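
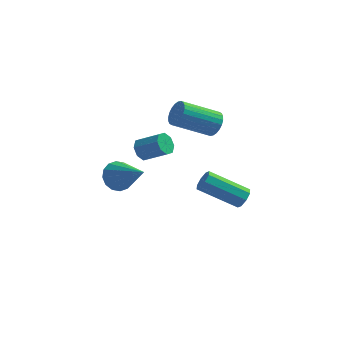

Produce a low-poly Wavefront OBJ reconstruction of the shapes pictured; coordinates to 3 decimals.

v 2.217 1.785 1.777
v 2.62 1.51 2.251
v 1.026 0.84 3.217
v 0.623 1.115 2.743
v 2.579 1.752 2.352
v 0.985 1.082 3.317
v 2.483 1.999 2.365
v 0.89 1.329 3.331
v 2.347 2.214 2.289
v 0.753 1.544 3.255
v 2.19 2.363 2.135
v 0.597 1.693 3.1
v 2.038 2.424 1.926
v 0.445 1.754 2.892
v 1.913 2.388 1.695
v 0.32 1.718 2.661
v 1.835 2.26 1.476
v 0.241 1.59 2.442
v 1.814 2.06 1.303
v 0.22 1.39 2.269
v 1.855 1.818 1.203
v 0.261 1.148 2.168
v 1.95 1.571 1.189
v 0.357 0.901 2.155
v 2.087 1.356 1.265
v 0.493 0.686 2.231
v 2.243 1.207 1.42
v 0.65 0.537 2.385
v 2.395 1.146 1.628
v 0.802 0.476 2.594
v 2.52 1.182 1.859
v 0.927 0.512 2.825
v 2.599 1.31 2.078
v 1.005 0.64 3.044
v -1.722 -0.241 -0.749
v -1.304 0.441 -0.62
v -0.358 -1.299 0.429
v -1.585 0.425 -0.309
v -1.902 0.231 -0.116
v -2.171 -0.089 -0.093
v -2.32 -0.451 -0.245
v -2.308 -0.755 -0.533
v -2.14 -0.923 -0.878
v -1.859 -0.907 -1.189
v -1.541 -0.713 -1.382
v -1.272 -0.392 -1.406
v -1.123 -0.031 -1.253
v -1.135 0.274 -0.966
v -0.427 -1.275 1.852
v -0.134 -0.902 1.5
v 0.92 -1.113 2.157
v 0.627 -1.485 2.508
v -0.316 -0.695 1.858
v 0.739 -0.906 2.515
v -0.563 -0.828 2.212
v 0.492 -1.038 2.869
v -0.73 -1.222 2.355
v 0.324 -1.433 3.012
v -0.72 -1.647 2.203
v 0.334 -1.858 2.86
v -0.539 -1.854 1.845
v 0.516 -2.065 2.502
v -0.292 -1.722 1.491
v 0.763 -1.932 2.148
v -0.124 -1.327 1.348
v 0.93 -1.538 2.005
v 3.482 2.463 -3.533
v 3.713 2.763 -3.108
v 1.849 2.658 -2.021
v 1.618 2.357 -2.447
v 3.524 3.017 -3.408
v 1.66 2.912 -2.321
v 3.31 2.946 -3.781
v 1.446 2.841 -2.695
v 3.197 2.592 -4.01
v 1.333 2.487 -2.923
v 3.251 2.162 -3.959
v 1.387 2.057 -2.872
v 3.44 1.908 -3.659
v 1.576 1.803 -2.572
v 3.654 1.979 -3.285
v 1.79 1.874 -2.199
v 3.767 2.333 -3.057
v 1.903 2.228 -1.97
f 2 1 5
f 2 5 3
f 3 5 6
f 3 6 4
f 5 1 7
f 5 7 6
f 6 7 8
f 6 8 4
f 7 1 9
f 7 9 8
f 8 9 10
f 8 10 4
f 9 1 11
f 9 11 10
f 10 11 12
f 10 12 4
f 11 1 13
f 11 13 12
f 12 13 14
f 12 14 4
f 13 1 15
f 13 15 14
f 14 15 16
f 14 16 4
f 15 1 17
f 15 17 16
f 16 17 18
f 16 18 4
f 17 1 19
f 17 19 18
f 18 19 20
f 18 20 4
f 19 1 21
f 19 21 20
f 20 21 22
f 20 22 4
f 21 1 23
f 21 23 22
f 22 23 24
f 22 24 4
f 23 1 25
f 23 25 24
f 24 25 26
f 24 26 4
f 25 1 27
f 25 27 26
f 26 27 28
f 26 28 4
f 27 1 29
f 27 29 28
f 28 29 30
f 28 30 4
f 29 1 31
f 29 31 30
f 30 31 32
f 30 32 4
f 31 1 33
f 31 33 32
f 32 33 34
f 32 34 4
f 33 1 2
f 33 2 34
f 34 2 3
f 34 3 4
f 36 35 38
f 36 38 37
f 38 35 39
f 38 39 37
f 39 35 40
f 39 40 37
f 40 35 41
f 40 41 37
f 41 35 42
f 41 42 37
f 42 35 43
f 42 43 37
f 43 35 44
f 43 44 37
f 44 35 45
f 44 45 37
f 45 35 46
f 45 46 37
f 46 35 47
f 46 47 37
f 47 35 48
f 47 48 37
f 48 35 36
f 48 36 37
f 50 49 53
f 50 53 51
f 51 53 54
f 51 54 52
f 53 49 55
f 53 55 54
f 54 55 56
f 54 56 52
f 55 49 57
f 55 57 56
f 56 57 58
f 56 58 52
f 57 49 59
f 57 59 58
f 58 59 60
f 58 60 52
f 59 49 61
f 59 61 60
f 60 61 62
f 60 62 52
f 61 49 63
f 61 63 62
f 62 63 64
f 62 64 52
f 63 49 65
f 63 65 64
f 64 65 66
f 64 66 52
f 65 49 50
f 65 50 66
f 66 50 51
f 66 51 52
f 68 67 71
f 68 71 69
f 69 71 72
f 69 72 70
f 71 67 73
f 71 73 72
f 72 73 74
f 72 74 70
f 73 67 75
f 73 75 74
f 74 75 76
f 74 76 70
f 75 67 77
f 75 77 76
f 76 77 78
f 76 78 70
f 77 67 79
f 77 79 78
f 78 79 80
f 78 80 70
f 79 67 81
f 79 81 80
f 80 81 82
f 80 82 70
f 81 67 83
f 81 83 82
f 82 83 84
f 82 84 70
f 83 67 68
f 83 68 84
f 84 68 69
f 84 69 70



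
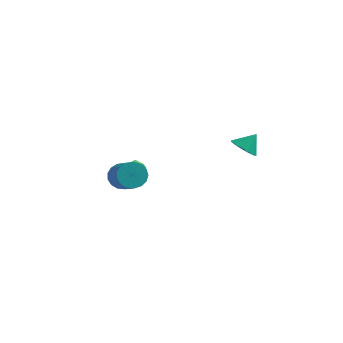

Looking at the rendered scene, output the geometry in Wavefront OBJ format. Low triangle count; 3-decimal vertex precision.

v -2.652 1.551 -1.994
v -2.164 1.201 -2.362
v -2.576 0.779 -1.158
v -2.088 0.429 -1.526
v -1.937 1.061 -1.254
v -1.984 1.538 -1.77
v -2.756 0.442 -1.75
v -2.803 0.919 -2.266
v -2.228 0.515 -2.211
v -1.722 0.898 -1.905
v -3.018 1.082 -1.615
v -2.512 1.465 -1.309
v 2.757 3.339 -0.507
v 3.361 3.557 -1.017
v 3.283 3.881 0.347
v 3.078 3.872 -1.042
v 2.708 4.044 -0.924
v 2.352 4.027 -0.694
v 2.104 3.826 -0.414
v 2.031 3.494 -0.159
v 2.153 3.121 0.003
v 2.437 2.807 0.028
v 2.806 2.635 -0.091
v 3.163 2.651 -0.32
v 3.41 2.852 -0.6
v 3.483 3.184 -0.855
v -1.705 -2.678 0.213
v -1.044 -2.505 -0.204
v -0.154 -3.61 0.75
v -0.815 -3.782 1.167
v -1.039 -2.253 0.084
v -0.149 -3.358 1.038
v -1.187 -2.098 0.401
v -0.297 -3.203 1.356
v -1.454 -2.075 0.675
v -0.563 -3.18 1.63
v -1.777 -2.191 0.844
v -0.887 -3.296 1.798
v -2.085 -2.418 0.867
v -1.195 -3.523 1.822
v -2.305 -2.705 0.741
v -1.415 -3.809 1.696
v -2.388 -2.985 0.494
v -1.498 -4.09 1.448
v -2.314 -3.195 0.182
v -1.424 -4.3 1.137
v -2.101 -3.286 -0.122
v -1.211 -4.391 0.832
v -1.797 -3.238 -0.35
v -0.907 -4.343 0.604
v -1.472 -3.062 -0.449
v -0.582 -4.167 0.505
v -1.2 -2.797 -0.396
v -0.31 -3.902 0.558
f 1 12 6
f 1 6 2
f 1 2 8
f 1 8 11
f 1 11 12
f 2 6 10
f 6 12 5
f 12 11 3
f 11 8 7
f 8 2 9
f 4 10 5
f 4 5 3
f 4 3 7
f 4 7 9
f 4 9 10
f 5 10 6
f 3 5 12
f 7 3 11
f 9 7 8
f 10 9 2
f 14 13 16
f 14 16 15
f 16 13 17
f 16 17 15
f 17 13 18
f 17 18 15
f 18 13 19
f 18 19 15
f 19 13 20
f 19 20 15
f 20 13 21
f 20 21 15
f 21 13 22
f 21 22 15
f 22 13 23
f 22 23 15
f 23 13 24
f 23 24 15
f 24 13 25
f 24 25 15
f 25 13 26
f 25 26 15
f 26 13 14
f 26 14 15
f 28 27 31
f 28 31 29
f 29 31 32
f 29 32 30
f 31 27 33
f 31 33 32
f 32 33 34
f 32 34 30
f 33 27 35
f 33 35 34
f 34 35 36
f 34 36 30
f 35 27 37
f 35 37 36
f 36 37 38
f 36 38 30
f 37 27 39
f 37 39 38
f 38 39 40
f 38 40 30
f 39 27 41
f 39 41 40
f 40 41 42
f 40 42 30
f 41 27 43
f 41 43 42
f 42 43 44
f 42 44 30
f 43 27 45
f 43 45 44
f 44 45 46
f 44 46 30
f 45 27 47
f 45 47 46
f 46 47 48
f 46 48 30
f 47 27 49
f 47 49 48
f 48 49 50
f 48 50 30
f 49 27 51
f 49 51 50
f 50 51 52
f 50 52 30
f 51 27 53
f 51 53 52
f 52 53 54
f 52 54 30
f 53 27 28
f 53 28 54
f 54 28 29
f 54 29 30



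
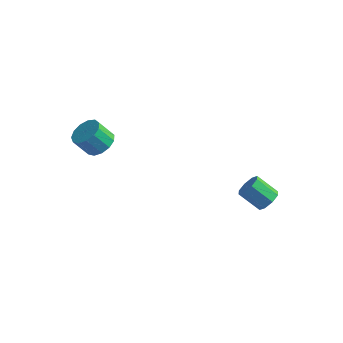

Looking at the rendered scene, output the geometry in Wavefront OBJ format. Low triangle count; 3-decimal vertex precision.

v 3.118 2.308 -2.729
v 3.518 1.906 -2.319
v 2.442 1.73 -1.441
v 2.042 2.132 -1.851
v 3.543 2.424 -2.185
v 2.467 2.248 -1.307
v 3.319 2.874 -2.37
v 2.243 2.698 -1.492
v 2.977 2.992 -2.765
v 1.901 2.817 -1.887
v 2.718 2.71 -3.139
v 1.642 2.534 -2.261
v 2.693 2.192 -3.273
v 1.617 2.016 -2.395
v 2.917 1.742 -3.088
v 1.841 1.566 -2.21
v 3.259 1.623 -2.693
v 2.183 1.448 -1.815
v -3.166 -2.908 2.908
v -2.481 -2.816 3.349
v -3.048 -3.22 4.314
v -3.734 -3.312 3.872
v -2.711 -2.417 3.381
v -3.278 -2.821 4.346
v -3.086 -2.173 3.263
v -3.653 -2.577 4.228
v -3.486 -2.163 3.032
v -4.053 -2.567 3.997
v -3.784 -2.389 2.762
v -4.352 -2.793 3.726
v -3.887 -2.78 2.538
v -4.454 -3.184 3.502
v -3.761 -3.212 2.431
v -4.328 -3.616 3.396
v -3.446 -3.547 2.476
v -4.013 -3.951 3.441
v -3.042 -3.679 2.658
v -3.609 -4.083 3.623
v -2.678 -3.566 2.919
v -3.245 -3.971 3.884
v -2.469 -3.245 3.176
v -3.036 -3.649 4.141
f 2 1 5
f 2 5 3
f 3 5 6
f 3 6 4
f 5 1 7
f 5 7 6
f 6 7 8
f 6 8 4
f 7 1 9
f 7 9 8
f 8 9 10
f 8 10 4
f 9 1 11
f 9 11 10
f 10 11 12
f 10 12 4
f 11 1 13
f 11 13 12
f 12 13 14
f 12 14 4
f 13 1 15
f 13 15 14
f 14 15 16
f 14 16 4
f 15 1 17
f 15 17 16
f 16 17 18
f 16 18 4
f 17 1 2
f 17 2 18
f 18 2 3
f 18 3 4
f 20 19 23
f 20 23 21
f 21 23 24
f 21 24 22
f 23 19 25
f 23 25 24
f 24 25 26
f 24 26 22
f 25 19 27
f 25 27 26
f 26 27 28
f 26 28 22
f 27 19 29
f 27 29 28
f 28 29 30
f 28 30 22
f 29 19 31
f 29 31 30
f 30 31 32
f 30 32 22
f 31 19 33
f 31 33 32
f 32 33 34
f 32 34 22
f 33 19 35
f 33 35 34
f 34 35 36
f 34 36 22
f 35 19 37
f 35 37 36
f 36 37 38
f 36 38 22
f 37 19 39
f 37 39 38
f 38 39 40
f 38 40 22
f 39 19 41
f 39 41 40
f 40 41 42
f 40 42 22
f 41 19 20
f 41 20 42
f 42 20 21
f 42 21 22



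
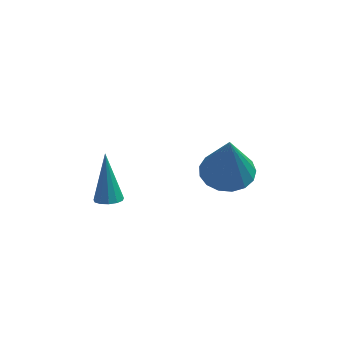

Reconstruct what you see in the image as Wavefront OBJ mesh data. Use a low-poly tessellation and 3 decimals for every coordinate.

v 2.128 0.265 1.474
v 3.026 -0.255 1.397
v 2.152 -0.005 3.566
v 3.167 0.218 1.456
v 3.07 0.702 1.519
v 2.758 1.086 1.572
v 2.301 1.282 1.603
v 1.805 1.244 1.603
v 1.383 0.983 1.574
v 1.131 0.556 1.522
v 1.108 0.063 1.459
v 1.319 -0.384 1.399
v 1.715 -0.683 1.357
v 2.206 -0.764 1.341
v 2.679 -0.61 1.355
v -2.233 -2.054 2.688
v -1.707 -1.992 2.67
v -2.287 -1.086 4.392
v -1.825 -1.755 2.531
v -2.072 -1.613 2.443
v -2.37 -1.61 2.432
v -2.625 -1.749 2.503
v -2.756 -1.984 2.632
v -2.72 -2.242 2.78
v -2.53 -2.439 2.898
v -2.246 -2.515 2.949
v -1.957 -2.444 2.918
v -1.757 -2.249 2.814
f 2 1 4
f 2 4 3
f 4 1 5
f 4 5 3
f 5 1 6
f 5 6 3
f 6 1 7
f 6 7 3
f 7 1 8
f 7 8 3
f 8 1 9
f 8 9 3
f 9 1 10
f 9 10 3
f 10 1 11
f 10 11 3
f 11 1 12
f 11 12 3
f 12 1 13
f 12 13 3
f 13 1 14
f 13 14 3
f 14 1 15
f 14 15 3
f 15 1 2
f 15 2 3
f 17 16 19
f 17 19 18
f 19 16 20
f 19 20 18
f 20 16 21
f 20 21 18
f 21 16 22
f 21 22 18
f 22 16 23
f 22 23 18
f 23 16 24
f 23 24 18
f 24 16 25
f 24 25 18
f 25 16 26
f 25 26 18
f 26 16 27
f 26 27 18
f 27 16 28
f 27 28 18
f 28 16 17
f 28 17 18



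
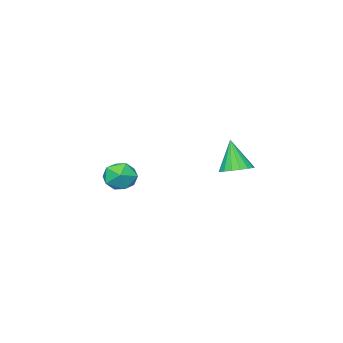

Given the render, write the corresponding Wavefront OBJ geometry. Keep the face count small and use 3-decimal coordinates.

v 1.355 -1.397 1.401
v 1.838 -0.641 1.288
v 2.522 -2.199 1.032
v 3.005 -1.443 0.919
v 2.745 -1.693 1.748
v 2.023 -1.198 1.976
v 2.337 -1.642 0.344
v 1.615 -1.147 0.572
v 2.445 -0.792 0.635
v 2.697 -0.824 1.503
v 1.663 -2.016 0.817
v 1.915 -2.048 1.685
v 0.666 4.285 2.685
v 1.366 3.966 2.646
v 0.494 3.715 4.235
v 1.43 4.304 2.777
v 1.319 4.638 2.888
v 1.059 4.891 2.951
v 0.708 5.005 2.954
v 0.348 4.954 2.896
v 0.061 4.749 2.789
v -0.088 4.438 2.658
v -0.064 4.092 2.533
v 0.127 3.79 2.444
v 0.442 3.602 2.409
v 0.808 3.569 2.438
v 1.141 3.701 2.523
f 1 12 6
f 1 6 2
f 1 2 8
f 1 8 11
f 1 11 12
f 2 6 10
f 6 12 5
f 12 11 3
f 11 8 7
f 8 2 9
f 4 10 5
f 4 5 3
f 4 3 7
f 4 7 9
f 4 9 10
f 5 10 6
f 3 5 12
f 7 3 11
f 9 7 8
f 10 9 2
f 14 13 16
f 14 16 15
f 16 13 17
f 16 17 15
f 17 13 18
f 17 18 15
f 18 13 19
f 18 19 15
f 19 13 20
f 19 20 15
f 20 13 21
f 20 21 15
f 21 13 22
f 21 22 15
f 22 13 23
f 22 23 15
f 23 13 24
f 23 24 15
f 24 13 25
f 24 25 15
f 25 13 26
f 25 26 15
f 26 13 27
f 26 27 15
f 27 13 14
f 27 14 15



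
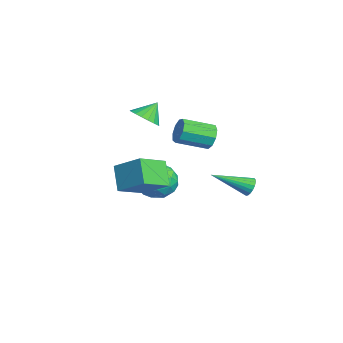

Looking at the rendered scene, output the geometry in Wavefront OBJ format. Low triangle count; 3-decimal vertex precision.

v -2.158 -1.941 3.424
v -1.742 -2.481 4.012
v -2.482 -1.199 4.336
v -1.453 -2.225 3.907
v -1.303 -1.913 3.705
v -1.323 -1.606 3.449
v -1.508 -1.366 3.187
v -1.821 -1.24 2.972
v -2.202 -1.252 2.847
v -2.573 -1.401 2.836
v -2.862 -1.658 2.942
v -3.012 -1.97 3.143
v -2.993 -2.277 3.4
v -2.808 -2.517 3.661
v -2.494 -2.643 3.876
v -2.114 -2.631 4.001
v -0.481 -3.817 1.014
v 0.569 -2.66 2.023
v -1.317 -2.361 0.213
v -0.267 -1.204 1.222
v 0.647 -3.816 -0.162
v 1.697 -2.659 0.847
v -0.189 -2.36 -0.963
v 0.861 -1.203 0.046
v -3.789 0.136 -2.713
v -2.93 -0.73 -2.87
v -4.99 -1.21 -1.87
v -4.131 -2.076 -2.027
v -3.949 -1.168 -1.217
v -3.206 -0.337 -1.738
v -4.714 -1.603 -3.002
v -3.971 -0.772 -3.523
v -3.501 -1.805 -3.049
v -3.028 -1.536 -1.945
v -4.892 -0.404 -2.795
v -4.419 -0.135 -1.691
v -3.254 -0.179 -2.865
v -4.666 -1.761 -1.875
v -4.559 -1.227 -1.398
v -4.054 -1.736 -1.491
v -3.417 0.052 -2.2
v -2.911 -0.457 -2.292
v -3.51 -0.714 -1.321
v -5.009 -1.483 -2.448
v -4.503 -1.992 -2.54
v -3.866 -0.204 -3.249
v -3.361 -0.713 -3.342
v -4.41 -1.226 -3.419
v -3.085 -1.32 -3.063
v -3.79 -2.111 -2.567
v -4.133 -1.833 -3.141
v -3.697 -1.345 -3.447
v -2.807 -1.162 -2.414
v -3.513 -1.952 -1.919
v -3.406 -1.419 -1.443
v -2.969 -0.93 -1.749
v -3.142 -1.793 -2.519
v -4.407 0.012 -2.821
v -5.113 -0.778 -2.326
v -4.951 -1.01 -2.991
v -4.514 -0.521 -3.297
v -4.13 0.171 -2.173
v -4.835 -0.62 -1.677
v -4.223 -0.595 -1.293
v -3.787 -0.107 -1.599
v -4.778 -0.147 -2.221
v -3.377 1.813 1.019
v -2.932 1.569 0.375
v -2.958 -0.176 1.017
v -3.403 0.067 1.661
v -2.593 1.719 0.796
v -2.62 -0.027 1.438
v -2.621 1.913 1.322
v -2.648 0.167 1.963
v -3.003 2.06 1.706
v -3.029 0.314 2.348
v -3.559 2.091 1.769
v -3.586 0.345 2.41
v -4.03 1.992 1.481
v -4.057 0.247 2.122
v -4.196 1.81 0.977
v -4.222 0.064 1.619
v -3.978 1.628 0.493
v -4.004 -0.117 1.134
v -3.479 1.533 0.255
v -3.505 -0.212 0.897
v 2.888 2.456 0.714
v 3.123 2.201 0.249
v 2.692 0.504 1.686
v 3.329 2.253 0.396
v 3.448 2.346 0.606
v 3.455 2.46 0.837
v 3.351 2.574 1.044
v 3.155 2.664 1.185
v 2.906 2.713 1.234
v 2.654 2.711 1.179
v 2.448 2.659 1.032
v 2.329 2.567 0.822
v 2.322 2.452 0.591
v 2.426 2.339 0.384
v 2.622 2.248 0.242
v 2.871 2.199 0.194
f 2 1 4
f 2 4 3
f 4 1 5
f 4 5 3
f 5 1 6
f 5 6 3
f 6 1 7
f 6 7 3
f 7 1 8
f 7 8 3
f 8 1 9
f 8 9 3
f 9 1 10
f 9 10 3
f 10 1 11
f 10 11 3
f 11 1 12
f 11 12 3
f 12 1 13
f 12 13 3
f 13 1 14
f 13 14 3
f 14 1 15
f 14 15 3
f 15 1 16
f 15 16 3
f 16 1 2
f 16 2 3
f 18 20 17
f 21 18 17
f 17 20 19
f 19 21 17
f 18 24 20
f 22 18 21
f 22 24 18
f 20 24 19
f 23 21 19
f 19 24 23
f 23 22 21
f 24 22 23
f 25 62 41
f 62 36 65
f 41 65 30
f 62 65 41
f 25 41 37
f 41 30 42
f 37 42 26
f 41 42 37
f 25 37 46
f 37 26 47
f 46 47 32
f 37 47 46
f 25 46 58
f 46 32 61
f 58 61 35
f 46 61 58
f 25 58 62
f 58 35 66
f 62 66 36
f 58 66 62
f 26 42 53
f 42 30 56
f 53 56 34
f 42 56 53
f 30 65 43
f 65 36 64
f 43 64 29
f 65 64 43
f 36 66 63
f 66 35 59
f 63 59 27
f 66 59 63
f 35 61 60
f 61 32 48
f 60 48 31
f 61 48 60
f 32 47 52
f 47 26 49
f 52 49 33
f 47 49 52
f 28 54 40
f 54 34 55
f 40 55 29
f 54 55 40
f 28 40 38
f 40 29 39
f 38 39 27
f 40 39 38
f 28 38 45
f 38 27 44
f 45 44 31
f 38 44 45
f 28 45 50
f 45 31 51
f 50 51 33
f 45 51 50
f 28 50 54
f 50 33 57
f 54 57 34
f 50 57 54
f 29 55 43
f 55 34 56
f 43 56 30
f 55 56 43
f 27 39 63
f 39 29 64
f 63 64 36
f 39 64 63
f 31 44 60
f 44 27 59
f 60 59 35
f 44 59 60
f 33 51 52
f 51 31 48
f 52 48 32
f 51 48 52
f 34 57 53
f 57 33 49
f 53 49 26
f 57 49 53
f 68 67 71
f 68 71 69
f 69 71 72
f 69 72 70
f 71 67 73
f 71 73 72
f 72 73 74
f 72 74 70
f 73 67 75
f 73 75 74
f 74 75 76
f 74 76 70
f 75 67 77
f 75 77 76
f 76 77 78
f 76 78 70
f 77 67 79
f 77 79 78
f 78 79 80
f 78 80 70
f 79 67 81
f 79 81 80
f 80 81 82
f 80 82 70
f 81 67 83
f 81 83 82
f 82 83 84
f 82 84 70
f 83 67 85
f 83 85 84
f 84 85 86
f 84 86 70
f 85 67 68
f 85 68 86
f 86 68 69
f 86 69 70
f 88 87 90
f 88 90 89
f 90 87 91
f 90 91 89
f 91 87 92
f 91 92 89
f 92 87 93
f 92 93 89
f 93 87 94
f 93 94 89
f 94 87 95
f 94 95 89
f 95 87 96
f 95 96 89
f 96 87 97
f 96 97 89
f 97 87 98
f 97 98 89
f 98 87 99
f 98 99 89
f 99 87 100
f 99 100 89
f 100 87 101
f 100 101 89
f 101 87 102
f 101 102 89
f 102 87 88
f 102 88 89



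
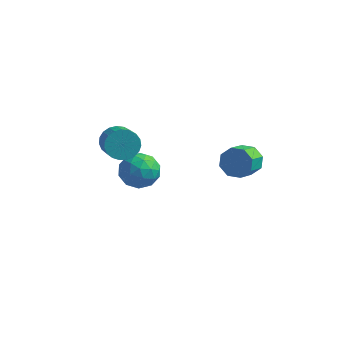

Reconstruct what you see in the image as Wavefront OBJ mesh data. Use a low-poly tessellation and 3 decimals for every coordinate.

v -2.718 2.581 1.606
v -2.125 1.787 1.847
v -3.975 1.553 1.313
v -3.382 0.759 1.554
v -3.674 1.415 2.278
v -2.897 2.051 2.459
v -3.203 1.289 0.701
v -2.426 1.925 0.882
v -2.424 0.989 1.287
v -2.715 1.067 2.262
v -3.385 2.273 0.898
v -3.676 2.351 1.873
v -2.311 2.274 1.752
v -3.789 1.066 1.408
v -3.96 1.451 1.833
v -3.612 0.985 1.975
v -2.765 2.429 2.112
v -2.416 1.963 2.254
v -3.327 1.744 2.507
v -3.684 1.377 0.906
v -3.335 0.911 1.048
v -2.488 2.355 1.185
v -2.14 1.889 1.327
v -2.773 1.596 0.653
v -2.139 1.338 1.565
v -2.877 0.734 1.392
v -2.772 1.046 0.891
v -2.316 1.419 0.998
v -2.31 1.384 2.138
v -3.048 0.78 1.965
v -3.22 1.165 2.391
v -2.763 1.539 2.497
v -2.486 0.915 1.809
v -3.052 2.56 1.195
v -3.79 1.956 1.022
v -3.337 1.801 0.663
v -2.88 2.175 0.769
v -3.223 2.606 1.768
v -3.961 2.002 1.595
v -3.784 1.921 2.162
v -3.328 2.294 2.269
v -3.614 2.425 1.351
v 1.805 2.5 3.423
v 2.195 2.161 2.799
v 2.144 1.121 3.332
v 1.755 1.46 3.957
v 2.582 2.367 3.237
v 2.532 1.327 3.77
v 2.515 2.651 3.784
v 2.464 1.61 4.317
v 2.031 2.846 4.12
v 1.981 1.806 4.653
v 1.416 2.839 4.048
v 1.365 1.799 4.581
v 1.028 2.633 3.61
v 0.978 1.593 4.143
v 1.096 2.35 3.063
v 1.045 1.309 3.596
v 1.579 2.154 2.727
v 1.529 1.114 3.26
v -4.139 1.65 3.268
v -3.469 1.912 2.853
v -2.691 0.971 3.518
v -3.361 0.71 3.932
v -3.464 2.114 3.133
v -2.686 1.173 3.798
v -3.575 2.236 3.436
v -2.797 1.295 4.101
v -3.784 2.256 3.71
v -3.006 1.316 4.374
v -4.055 2.172 3.907
v -3.276 1.232 4.572
v -4.339 1.998 3.994
v -3.561 1.058 4.659
v -4.59 1.764 3.955
v -3.811 0.823 4.62
v -4.762 1.509 3.798
v -3.984 0.569 4.463
v -4.827 1.28 3.548
v -4.048 0.339 4.213
v -4.772 1.114 3.251
v -3.994 0.174 3.915
v -4.609 1.041 2.956
v -3.83 0.101 3.62
v -4.364 1.073 2.715
v -3.585 0.133 3.379
v -4.08 1.206 2.569
v -3.302 0.265 3.234
v -3.806 1.415 2.545
v -3.028 0.474 3.209
v -3.59 1.664 2.645
v -2.812 0.724 3.31
f 1 38 17
f 38 12 41
f 17 41 6
f 38 41 17
f 1 17 13
f 17 6 18
f 13 18 2
f 17 18 13
f 1 13 22
f 13 2 23
f 22 23 8
f 13 23 22
f 1 22 34
f 22 8 37
f 34 37 11
f 22 37 34
f 1 34 38
f 34 11 42
f 38 42 12
f 34 42 38
f 2 18 29
f 18 6 32
f 29 32 10
f 18 32 29
f 6 41 19
f 41 12 40
f 19 40 5
f 41 40 19
f 12 42 39
f 42 11 35
f 39 35 3
f 42 35 39
f 11 37 36
f 37 8 24
f 36 24 7
f 37 24 36
f 8 23 28
f 23 2 25
f 28 25 9
f 23 25 28
f 4 30 16
f 30 10 31
f 16 31 5
f 30 31 16
f 4 16 14
f 16 5 15
f 14 15 3
f 16 15 14
f 4 14 21
f 14 3 20
f 21 20 7
f 14 20 21
f 4 21 26
f 21 7 27
f 26 27 9
f 21 27 26
f 4 26 30
f 26 9 33
f 30 33 10
f 26 33 30
f 5 31 19
f 31 10 32
f 19 32 6
f 31 32 19
f 3 15 39
f 15 5 40
f 39 40 12
f 15 40 39
f 7 20 36
f 20 3 35
f 36 35 11
f 20 35 36
f 9 27 28
f 27 7 24
f 28 24 8
f 27 24 28
f 10 33 29
f 33 9 25
f 29 25 2
f 33 25 29
f 44 43 47
f 44 47 45
f 45 47 48
f 45 48 46
f 47 43 49
f 47 49 48
f 48 49 50
f 48 50 46
f 49 43 51
f 49 51 50
f 50 51 52
f 50 52 46
f 51 43 53
f 51 53 52
f 52 53 54
f 52 54 46
f 53 43 55
f 53 55 54
f 54 55 56
f 54 56 46
f 55 43 57
f 55 57 56
f 56 57 58
f 56 58 46
f 57 43 59
f 57 59 58
f 58 59 60
f 58 60 46
f 59 43 44
f 59 44 60
f 60 44 45
f 60 45 46
f 62 61 65
f 62 65 63
f 63 65 66
f 63 66 64
f 65 61 67
f 65 67 66
f 66 67 68
f 66 68 64
f 67 61 69
f 67 69 68
f 68 69 70
f 68 70 64
f 69 61 71
f 69 71 70
f 70 71 72
f 70 72 64
f 71 61 73
f 71 73 72
f 72 73 74
f 72 74 64
f 73 61 75
f 73 75 74
f 74 75 76
f 74 76 64
f 75 61 77
f 75 77 76
f 76 77 78
f 76 78 64
f 77 61 79
f 77 79 78
f 78 79 80
f 78 80 64
f 79 61 81
f 79 81 80
f 80 81 82
f 80 82 64
f 81 61 83
f 81 83 82
f 82 83 84
f 82 84 64
f 83 61 85
f 83 85 84
f 84 85 86
f 84 86 64
f 85 61 87
f 85 87 86
f 86 87 88
f 86 88 64
f 87 61 89
f 87 89 88
f 88 89 90
f 88 90 64
f 89 61 91
f 89 91 90
f 90 91 92
f 90 92 64
f 91 61 62
f 91 62 92
f 92 62 63
f 92 63 64



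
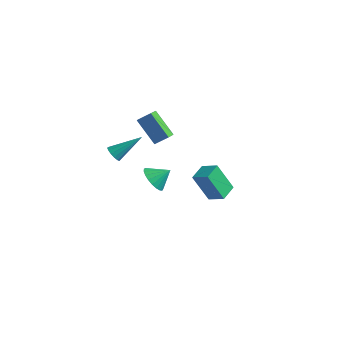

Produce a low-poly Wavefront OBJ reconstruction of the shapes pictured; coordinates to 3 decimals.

v -0.878 2.667 -5.059
v -1.787 2.197 -3.134
v -1.05 3.906 -4.838
v -1.959 3.436 -2.913
v 0.219 2.724 -4.527
v -0.69 2.254 -2.602
v 0.047 3.963 -4.306
v -0.862 3.493 -2.381
v -2.438 -4.507 2.807
v -2.061 -4.936 2.954
v -1.402 -3.193 3.973
v -1.941 -4.808 2.704
v -1.955 -4.6 2.481
v -2.098 -4.366 2.346
v -2.332 -4.171 2.334
v -2.595 -4.065 2.448
v -2.816 -4.078 2.659
v -2.935 -4.206 2.909
v -2.922 -4.415 3.132
v -2.779 -4.648 3.268
v -2.544 -4.843 3.28
v -2.282 -4.949 3.165
v 0.205 -4.219 1.635
v 0.739 -4.008 0.916
v 0.895 -3.541 2.345
v 0.477 -3.73 0.904
v 0.168 -3.536 1.019
v -0.134 -3.46 1.241
v -0.378 -3.515 1.53
v -0.521 -3.692 1.838
v -0.539 -3.96 2.11
v -0.428 -4.273 2.3
v -0.207 -4.576 2.375
v 0.085 -4.818 2.322
v 0.397 -4.956 2.15
v 0.677 -4.966 1.889
v 0.874 -4.848 1.584
v 0.956 -4.62 1.288
v 0.909 -4.323 1.051
v -2.664 -2.054 4.222
v -2.011 -1.579 4.828
v -2.931 -1.228 3.862
v -2.278 -0.753 4.468
v -1.262 -2.207 2.832
v -0.609 -1.732 3.438
v -1.529 -1.381 2.472
v -0.876 -0.906 3.078
f 2 4 1
f 5 2 1
f 1 4 3
f 3 5 1
f 2 8 4
f 6 2 5
f 6 8 2
f 4 8 3
f 7 5 3
f 3 8 7
f 7 6 5
f 8 6 7
f 10 9 12
f 10 12 11
f 12 9 13
f 12 13 11
f 13 9 14
f 13 14 11
f 14 9 15
f 14 15 11
f 15 9 16
f 15 16 11
f 16 9 17
f 16 17 11
f 17 9 18
f 17 18 11
f 18 9 19
f 18 19 11
f 19 9 20
f 19 20 11
f 20 9 21
f 20 21 11
f 21 9 22
f 21 22 11
f 22 9 10
f 22 10 11
f 24 23 26
f 24 26 25
f 26 23 27
f 26 27 25
f 27 23 28
f 27 28 25
f 28 23 29
f 28 29 25
f 29 23 30
f 29 30 25
f 30 23 31
f 30 31 25
f 31 23 32
f 31 32 25
f 32 23 33
f 32 33 25
f 33 23 34
f 33 34 25
f 34 23 35
f 34 35 25
f 35 23 36
f 35 36 25
f 36 23 37
f 36 37 25
f 37 23 38
f 37 38 25
f 38 23 39
f 38 39 25
f 39 23 24
f 39 24 25
f 41 43 40
f 44 41 40
f 40 43 42
f 42 44 40
f 41 47 43
f 45 41 44
f 45 47 41
f 43 47 42
f 46 44 42
f 42 47 46
f 46 45 44
f 47 45 46



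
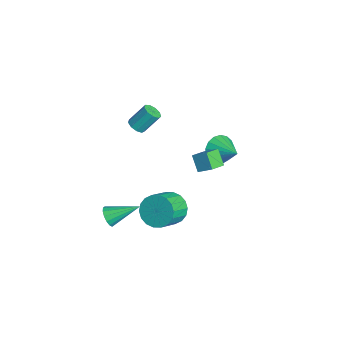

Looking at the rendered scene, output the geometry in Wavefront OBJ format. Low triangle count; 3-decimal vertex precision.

v -1.738 2.9 -1.701
v -1.167 2.495 -2.429
v -0.362 3.54 -0.979
v -1.28 2.932 -2.601
v -1.498 3.362 -2.567
v -1.771 3.687 -2.334
v -2.036 3.831 -1.956
v -2.233 3.762 -1.52
v -2.316 3.496 -1.126
v -2.267 3.093 -0.863
v -2.097 2.646 -0.792
v -1.844 2.258 -0.929
v -1.567 2.016 -1.244
v -1.329 1.978 -1.663
v -1.185 2.15 -2.09
v 3.101 0.254 1.424
v 2.374 0.13 2.239
v 2.506 1.086 1.019
v 1.779 0.962 1.835
v 3.621 0.898 1.985
v 2.894 0.774 2.801
v 3.026 1.73 1.581
v 2.299 1.606 2.396
v 1.48 -0.848 -3.121
v 2.254 -0.786 -3.857
v 3.195 -1.83 -2.955
v 2.42 -1.892 -2.219
v 2.363 -0.431 -3.558
v 3.303 -1.475 -2.656
v 2.296 -0.158 -3.174
v 3.237 -1.202 -2.272
v 2.068 -0.022 -2.778
v 3.008 -1.067 -1.876
v 1.723 -0.05 -2.451
v 2.664 -1.094 -1.549
v 1.33 -0.236 -2.256
v 2.271 -1.28 -1.354
v 0.967 -0.543 -2.233
v 1.907 -1.587 -1.331
v 0.705 -0.91 -2.385
v 1.646 -1.954 -1.483
v 0.597 -1.265 -2.684
v 1.537 -2.309 -1.782
v 0.663 -1.538 -3.068
v 1.604 -2.582 -2.166
v 0.892 -1.673 -3.464
v 1.832 -2.718 -2.562
v 1.236 -1.646 -3.791
v 2.177 -2.69 -2.889
v 1.629 -1.46 -3.986
v 2.57 -2.504 -3.084
v 1.993 -1.153 -4.009
v 2.933 -2.197 -3.107
v -0.452 -2.247 2.858
v -0.2 -1.847 2.522
v -0.156 -0.932 3.647
v -0.408 -1.333 3.982
v -0.595 -1.808 2.506
v -0.55 -0.894 3.631
v -0.923 -1.975 2.655
v -0.878 -1.061 3.78
v -1.031 -2.269 2.899
v -0.986 -1.355 4.023
v -0.868 -2.553 3.123
v -0.823 -1.639 4.247
v -0.511 -2.694 3.223
v -0.466 -1.779 4.348
v -0.126 -2.626 3.152
v -0.081 -1.711 4.277
v 0.106 -2.38 2.944
v 0.15 -1.466 4.068
v 0.076 -2.073 2.695
v 0.121 -1.158 3.819
v 0.238 -4.103 -4.285
v 0.543 -3.875 -4.872
v 0.622 -2.377 -3.415
v 0.194 -3.781 -4.905
v -0.142 -3.773 -4.771
v -0.377 -3.854 -4.507
v -0.447 -4.001 -4.183
v -0.333 -4.176 -3.887
v -0.066 -4.331 -3.697
v 0.282 -4.425 -3.665
v 0.619 -4.432 -3.798
v 0.853 -4.352 -4.062
v 0.923 -4.204 -4.386
v 0.81 -4.03 -4.682
f 2 1 4
f 2 4 3
f 4 1 5
f 4 5 3
f 5 1 6
f 5 6 3
f 6 1 7
f 6 7 3
f 7 1 8
f 7 8 3
f 8 1 9
f 8 9 3
f 9 1 10
f 9 10 3
f 10 1 11
f 10 11 3
f 11 1 12
f 11 12 3
f 12 1 13
f 12 13 3
f 13 1 14
f 13 14 3
f 14 1 15
f 14 15 3
f 15 1 2
f 15 2 3
f 17 19 16
f 20 17 16
f 16 19 18
f 18 20 16
f 17 23 19
f 21 17 20
f 21 23 17
f 19 23 18
f 22 20 18
f 18 23 22
f 22 21 20
f 23 21 22
f 25 24 28
f 25 28 26
f 26 28 29
f 26 29 27
f 28 24 30
f 28 30 29
f 29 30 31
f 29 31 27
f 30 24 32
f 30 32 31
f 31 32 33
f 31 33 27
f 32 24 34
f 32 34 33
f 33 34 35
f 33 35 27
f 34 24 36
f 34 36 35
f 35 36 37
f 35 37 27
f 36 24 38
f 36 38 37
f 37 38 39
f 37 39 27
f 38 24 40
f 38 40 39
f 39 40 41
f 39 41 27
f 40 24 42
f 40 42 41
f 41 42 43
f 41 43 27
f 42 24 44
f 42 44 43
f 43 44 45
f 43 45 27
f 44 24 46
f 44 46 45
f 45 46 47
f 45 47 27
f 46 24 48
f 46 48 47
f 47 48 49
f 47 49 27
f 48 24 50
f 48 50 49
f 49 50 51
f 49 51 27
f 50 24 52
f 50 52 51
f 51 52 53
f 51 53 27
f 52 24 25
f 52 25 53
f 53 25 26
f 53 26 27
f 55 54 58
f 55 58 56
f 56 58 59
f 56 59 57
f 58 54 60
f 58 60 59
f 59 60 61
f 59 61 57
f 60 54 62
f 60 62 61
f 61 62 63
f 61 63 57
f 62 54 64
f 62 64 63
f 63 64 65
f 63 65 57
f 64 54 66
f 64 66 65
f 65 66 67
f 65 67 57
f 66 54 68
f 66 68 67
f 67 68 69
f 67 69 57
f 68 54 70
f 68 70 69
f 69 70 71
f 69 71 57
f 70 54 72
f 70 72 71
f 71 72 73
f 71 73 57
f 72 54 55
f 72 55 73
f 73 55 56
f 73 56 57
f 75 74 77
f 75 77 76
f 77 74 78
f 77 78 76
f 78 74 79
f 78 79 76
f 79 74 80
f 79 80 76
f 80 74 81
f 80 81 76
f 81 74 82
f 81 82 76
f 82 74 83
f 82 83 76
f 83 74 84
f 83 84 76
f 84 74 85
f 84 85 76
f 85 74 86
f 85 86 76
f 86 74 87
f 86 87 76
f 87 74 75
f 87 75 76



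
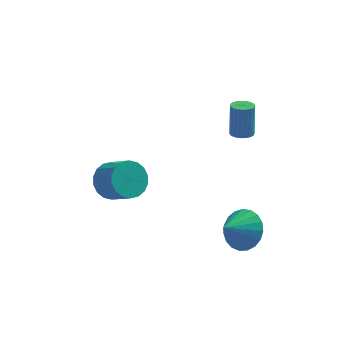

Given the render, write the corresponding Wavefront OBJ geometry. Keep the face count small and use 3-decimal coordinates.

v 1.737 -0.445 1.139
v 2.224 -0.673 1.187
v 2.251 -0.282 2.769
v 1.763 -0.055 2.721
v 2.276 -0.475 1.137
v 2.303 -0.084 2.719
v 2.246 -0.272 1.088
v 2.272 0.118 2.67
v 2.138 -0.096 1.046
v 2.165 0.295 2.628
v 1.969 0.027 1.018
v 1.996 0.418 2.601
v 1.765 0.078 1.009
v 1.792 0.469 2.591
v 1.556 0.05 1.02
v 1.583 0.44 2.602
v 1.375 -0.054 1.048
v 1.402 0.336 2.631
v 1.249 -0.218 1.091
v 1.276 0.173 2.673
v 1.197 -0.416 1.141
v 1.224 -0.025 2.723
v 1.228 -0.618 1.19
v 1.254 -0.228 2.772
v 1.335 -0.795 1.232
v 1.362 -0.404 2.814
v 1.504 -0.918 1.259
v 1.531 -0.527 2.842
v 1.708 -0.969 1.269
v 1.735 -0.578 2.851
v 1.917 -0.94 1.258
v 1.944 -0.55 2.84
v 2.098 -0.836 1.229
v 2.125 -0.446 2.812
v -3.988 1.297 -3.591
v -3.183 1.539 -4.15
v -2.347 0.706 -3.308
v -3.152 0.463 -2.749
v -3.185 1.858 -3.834
v -2.348 1.025 -2.992
v -3.345 2.066 -3.469
v -2.509 1.233 -2.627
v -3.633 2.121 -3.128
v -2.797 1.288 -2.286
v -3.991 2.013 -2.879
v -3.155 1.18 -2.037
v -4.349 1.763 -2.771
v -3.513 0.93 -1.929
v -4.635 1.421 -2.826
v -3.799 0.587 -1.984
v -4.793 1.054 -3.032
v -3.957 0.221 -2.19
v -4.792 0.735 -3.348
v -3.955 -0.098 -2.506
v -4.631 0.527 -3.713
v -3.795 -0.306 -2.871
v -4.343 0.472 -4.054
v -3.507 -0.361 -3.212
v -3.985 0.58 -4.303
v -3.149 -0.253 -3.461
v -3.627 0.83 -4.411
v -2.791 -0.003 -3.569
v -3.341 1.173 -4.356
v -2.505 0.339 -3.514
v 1.707 -2.798 -3.473
v 2.345 -2.601 -2.624
v 0.793 -3.482 -2.627
v 2.076 -2.242 -2.624
v 1.743 -1.978 -2.771
v 1.404 -1.857 -3.039
v 1.117 -1.898 -3.382
v 0.932 -2.095 -3.741
v 0.881 -2.413 -4.053
v 0.973 -2.798 -4.265
v 1.192 -3.183 -4.34
v 1.499 -3.502 -4.266
v 1.843 -3.698 -4.054
v 2.163 -3.74 -3.741
v 2.404 -3.618 -3.382
v 2.524 -3.355 -3.039
v 2.504 -2.995 -2.771
f 2 1 5
f 2 5 3
f 3 5 6
f 3 6 4
f 5 1 7
f 5 7 6
f 6 7 8
f 6 8 4
f 7 1 9
f 7 9 8
f 8 9 10
f 8 10 4
f 9 1 11
f 9 11 10
f 10 11 12
f 10 12 4
f 11 1 13
f 11 13 12
f 12 13 14
f 12 14 4
f 13 1 15
f 13 15 14
f 14 15 16
f 14 16 4
f 15 1 17
f 15 17 16
f 16 17 18
f 16 18 4
f 17 1 19
f 17 19 18
f 18 19 20
f 18 20 4
f 19 1 21
f 19 21 20
f 20 21 22
f 20 22 4
f 21 1 23
f 21 23 22
f 22 23 24
f 22 24 4
f 23 1 25
f 23 25 24
f 24 25 26
f 24 26 4
f 25 1 27
f 25 27 26
f 26 27 28
f 26 28 4
f 27 1 29
f 27 29 28
f 28 29 30
f 28 30 4
f 29 1 31
f 29 31 30
f 30 31 32
f 30 32 4
f 31 1 33
f 31 33 32
f 32 33 34
f 32 34 4
f 33 1 2
f 33 2 34
f 34 2 3
f 34 3 4
f 36 35 39
f 36 39 37
f 37 39 40
f 37 40 38
f 39 35 41
f 39 41 40
f 40 41 42
f 40 42 38
f 41 35 43
f 41 43 42
f 42 43 44
f 42 44 38
f 43 35 45
f 43 45 44
f 44 45 46
f 44 46 38
f 45 35 47
f 45 47 46
f 46 47 48
f 46 48 38
f 47 35 49
f 47 49 48
f 48 49 50
f 48 50 38
f 49 35 51
f 49 51 50
f 50 51 52
f 50 52 38
f 51 35 53
f 51 53 52
f 52 53 54
f 52 54 38
f 53 35 55
f 53 55 54
f 54 55 56
f 54 56 38
f 55 35 57
f 55 57 56
f 56 57 58
f 56 58 38
f 57 35 59
f 57 59 58
f 58 59 60
f 58 60 38
f 59 35 61
f 59 61 60
f 60 61 62
f 60 62 38
f 61 35 63
f 61 63 62
f 62 63 64
f 62 64 38
f 63 35 36
f 63 36 64
f 64 36 37
f 64 37 38
f 66 65 68
f 66 68 67
f 68 65 69
f 68 69 67
f 69 65 70
f 69 70 67
f 70 65 71
f 70 71 67
f 71 65 72
f 71 72 67
f 72 65 73
f 72 73 67
f 73 65 74
f 73 74 67
f 74 65 75
f 74 75 67
f 75 65 76
f 75 76 67
f 76 65 77
f 76 77 67
f 77 65 78
f 77 78 67
f 78 65 79
f 78 79 67
f 79 65 80
f 79 80 67
f 80 65 81
f 80 81 67
f 81 65 66
f 81 66 67



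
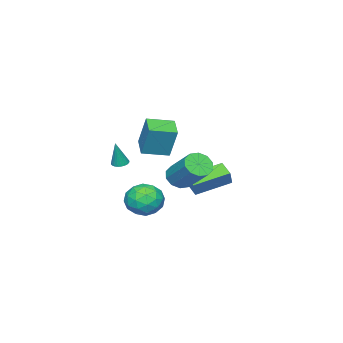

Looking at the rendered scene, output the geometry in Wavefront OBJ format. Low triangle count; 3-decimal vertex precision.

v -2.647 -2.02 0.918
v -2.483 -1.378 2.774
v -1.693 -1.146 0.532
v -1.529 -0.505 2.387
v -1.551 -3.095 1.193
v -1.387 -2.454 3.048
v -0.597 -2.222 0.806
v -0.433 -1.58 2.662
v -4.544 0.429 -1.291
v -4.049 0.631 -0.387
v -4.094 1.25 -1.72
v -3.6 1.452 -0.816
v -2.88 -0.812 -1.924
v -2.386 -0.61 -1.02
v -2.431 0.009 -2.353
v -1.936 0.211 -1.449
v 2.922 1.268 -0.469
v 3.609 0.638 -1.06
v 1.651 0.022 -0.62
v 2.338 -0.608 -1.211
v 2.528 -0.442 -0.136
v 3.313 0.328 -0.043
v 1.947 0.332 -1.637
v 2.732 1.102 -1.544
v 3.007 0.06 -1.782
v 3.366 -0.419 -0.854
v 1.894 1.079 -0.826
v 2.253 0.6 0.102
v 3.377 1.062 -0.751
v 1.883 -0.402 -0.929
v 1.994 -0.305 -0.297
v 2.398 -0.675 -0.644
v 3.203 0.88 -0.153
v 3.607 0.51 -0.501
v 2.971 -0.125 0.042
v 1.653 0.15 -1.179
v 2.057 -0.22 -1.527
v 2.862 1.335 -1.036
v 3.266 0.965 -1.383
v 2.289 0.785 -1.722
v 3.427 0.352 -1.523
v 2.68 -0.38 -1.612
v 2.45 0.172 -1.862
v 2.912 0.625 -1.808
v 3.638 0.071 -0.978
v 2.891 -0.662 -1.066
v 3.002 -0.564 -0.435
v 3.464 -0.112 -0.38
v 3.284 -0.269 -1.402
v 2.369 1.322 -0.614
v 1.622 0.589 -0.702
v 1.796 0.772 -1.3
v 2.258 1.224 -1.245
v 2.58 1.04 -0.068
v 1.833 0.308 -0.157
v 2.348 0.035 0.128
v 2.81 0.488 0.182
v 1.976 0.929 -0.278
v 2.597 2.499 1.305
v 3.054 2.833 0.739
v 3.66 4.394 2.15
v 3.203 4.061 2.715
v 2.604 3.034 0.71
v 3.21 4.596 2.12
v 2.151 3.031 0.907
v 2.756 4.593 2.318
v 1.868 2.825 1.257
v 2.474 4.387 2.668
v 1.864 2.495 1.625
v 2.47 4.056 3.035
v 2.14 2.166 1.87
v 2.746 3.727 3.281
v 2.59 1.964 1.9
v 3.196 3.526 3.31
v 3.044 1.967 1.702
v 3.649 3.529 3.113
v 3.326 2.173 1.352
v 3.932 3.735 2.763
v 3.33 2.504 0.985
v 3.936 4.065 2.395
v -0.613 -3.612 -0.196
v -0.259 -3.272 -0.294
v -0.187 -3.608 1.356
v -0.412 -3.158 -0.253
v -0.595 -3.113 -0.203
v -0.781 -3.144 -0.152
v -0.941 -3.246 -0.108
v -1.051 -3.404 -0.077
v -1.095 -3.594 -0.064
v -1.065 -3.786 -0.072
v -0.966 -3.952 -0.099
v -0.814 -4.067 -0.14
v -0.631 -4.112 -0.19
v -0.445 -4.081 -0.241
v -0.285 -3.979 -0.285
v -0.174 -3.821 -0.316
v -0.131 -3.631 -0.328
v -0.161 -3.439 -0.321
f 2 4 1
f 5 2 1
f 1 4 3
f 3 5 1
f 2 8 4
f 6 2 5
f 6 8 2
f 4 8 3
f 7 5 3
f 3 8 7
f 7 6 5
f 8 6 7
f 10 12 9
f 13 10 9
f 9 12 11
f 11 13 9
f 10 16 12
f 14 10 13
f 14 16 10
f 12 16 11
f 15 13 11
f 11 16 15
f 15 14 13
f 16 14 15
f 17 54 33
f 54 28 57
f 33 57 22
f 54 57 33
f 17 33 29
f 33 22 34
f 29 34 18
f 33 34 29
f 17 29 38
f 29 18 39
f 38 39 24
f 29 39 38
f 17 38 50
f 38 24 53
f 50 53 27
f 38 53 50
f 17 50 54
f 50 27 58
f 54 58 28
f 50 58 54
f 18 34 45
f 34 22 48
f 45 48 26
f 34 48 45
f 22 57 35
f 57 28 56
f 35 56 21
f 57 56 35
f 28 58 55
f 58 27 51
f 55 51 19
f 58 51 55
f 27 53 52
f 53 24 40
f 52 40 23
f 53 40 52
f 24 39 44
f 39 18 41
f 44 41 25
f 39 41 44
f 20 46 32
f 46 26 47
f 32 47 21
f 46 47 32
f 20 32 30
f 32 21 31
f 30 31 19
f 32 31 30
f 20 30 37
f 30 19 36
f 37 36 23
f 30 36 37
f 20 37 42
f 37 23 43
f 42 43 25
f 37 43 42
f 20 42 46
f 42 25 49
f 46 49 26
f 42 49 46
f 21 47 35
f 47 26 48
f 35 48 22
f 47 48 35
f 19 31 55
f 31 21 56
f 55 56 28
f 31 56 55
f 23 36 52
f 36 19 51
f 52 51 27
f 36 51 52
f 25 43 44
f 43 23 40
f 44 40 24
f 43 40 44
f 26 49 45
f 49 25 41
f 45 41 18
f 49 41 45
f 60 59 63
f 60 63 61
f 61 63 64
f 61 64 62
f 63 59 65
f 63 65 64
f 64 65 66
f 64 66 62
f 65 59 67
f 65 67 66
f 66 67 68
f 66 68 62
f 67 59 69
f 67 69 68
f 68 69 70
f 68 70 62
f 69 59 71
f 69 71 70
f 70 71 72
f 70 72 62
f 71 59 73
f 71 73 72
f 72 73 74
f 72 74 62
f 73 59 75
f 73 75 74
f 74 75 76
f 74 76 62
f 75 59 77
f 75 77 76
f 76 77 78
f 76 78 62
f 77 59 79
f 77 79 78
f 78 79 80
f 78 80 62
f 79 59 60
f 79 60 80
f 80 60 61
f 80 61 62
f 82 81 84
f 82 84 83
f 84 81 85
f 84 85 83
f 85 81 86
f 85 86 83
f 86 81 87
f 86 87 83
f 87 81 88
f 87 88 83
f 88 81 89
f 88 89 83
f 89 81 90
f 89 90 83
f 90 81 91
f 90 91 83
f 91 81 92
f 91 92 83
f 92 81 93
f 92 93 83
f 93 81 94
f 93 94 83
f 94 81 95
f 94 95 83
f 95 81 96
f 95 96 83
f 96 81 97
f 96 97 83
f 97 81 98
f 97 98 83
f 98 81 82
f 98 82 83



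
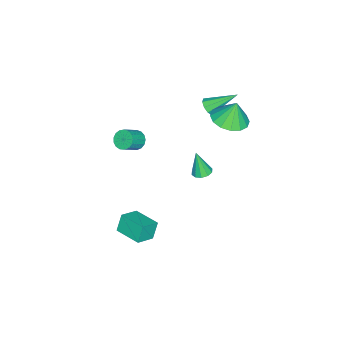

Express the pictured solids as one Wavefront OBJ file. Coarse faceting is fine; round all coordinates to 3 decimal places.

v -2.175 1.288 2.363
v -2.025 1.046 2.774
v -2.725 2.532 3.297
v -1.773 1.245 2.657
v -1.709 1.464 2.403
v -1.863 1.601 2.13
v -2.163 1.591 1.966
v -2.469 1.439 1.988
v -2.637 1.216 2.186
v -2.589 1.027 2.467
v -2.347 0.96 2.699
v 1.001 -0.983 1.78
v 1.295 -0.562 1.612
v 2.053 -0.836 2.253
v 1.759 -1.257 2.42
v 1.16 -0.468 1.811
v 1.918 -0.742 2.452
v 0.989 -0.492 2.003
v 1.747 -0.766 2.644
v 0.821 -0.628 2.144
v 1.579 -0.902 2.785
v 0.694 -0.846 2.202
v 1.452 -1.12 2.843
v 0.637 -1.095 2.162
v 1.395 -1.369 2.803
v 0.663 -1.318 2.035
v 1.422 -1.592 2.676
v 0.767 -1.465 1.85
v 1.526 -1.739 2.491
v 0.925 -1.501 1.648
v 1.683 -1.775 2.289
v 1.1 -1.419 1.476
v 1.858 -1.693 2.117
v 1.252 -1.236 1.374
v 2.01 -1.511 2.015
v 1.347 -0.996 1.365
v 2.105 -1.27 2.006
v 1.362 -0.753 1.451
v 2.12 -1.027 2.092
v -1.073 2.829 3.095
v -0.147 2.756 3.235
v -1.227 3.091 4.245
v -0.22 3.223 3.119
v -0.522 3.585 2.997
v -0.971 3.744 2.901
v -1.448 3.658 2.857
v -1.825 3.35 2.876
v -2 2.903 2.954
v -1.926 2.436 3.07
v -1.624 2.074 3.192
v -1.175 1.915 3.288
v -0.698 2.001 3.333
v -0.322 2.309 3.313
v 3.386 -0.131 -2.3
v 2.994 -0.057 -1.438
v 3.83 1.151 -2.209
v 3.438 1.225 -1.346
v 4.262 -0.465 -1.874
v 3.87 -0.391 -1.011
v 4.706 0.817 -1.782
v 4.314 0.891 -0.92
v -2.491 0.876 -3.377
v -1.977 0.749 -3.388
v -2.549 0.524 -2.023
v -2.001 1.066 -3.307
v -2.213 1.31 -3.252
v -2.531 1.388 -3.245
v -2.834 1.271 -3.289
v -3.006 1.003 -3.366
v -2.981 0.687 -3.447
v -2.77 0.443 -3.502
v -2.452 0.364 -3.508
v -2.149 0.481 -3.465
f 2 1 4
f 2 4 3
f 4 1 5
f 4 5 3
f 5 1 6
f 5 6 3
f 6 1 7
f 6 7 3
f 7 1 8
f 7 8 3
f 8 1 9
f 8 9 3
f 9 1 10
f 9 10 3
f 10 1 11
f 10 11 3
f 11 1 2
f 11 2 3
f 13 12 16
f 13 16 14
f 14 16 17
f 14 17 15
f 16 12 18
f 16 18 17
f 17 18 19
f 17 19 15
f 18 12 20
f 18 20 19
f 19 20 21
f 19 21 15
f 20 12 22
f 20 22 21
f 21 22 23
f 21 23 15
f 22 12 24
f 22 24 23
f 23 24 25
f 23 25 15
f 24 12 26
f 24 26 25
f 25 26 27
f 25 27 15
f 26 12 28
f 26 28 27
f 27 28 29
f 27 29 15
f 28 12 30
f 28 30 29
f 29 30 31
f 29 31 15
f 30 12 32
f 30 32 31
f 31 32 33
f 31 33 15
f 32 12 34
f 32 34 33
f 33 34 35
f 33 35 15
f 34 12 36
f 34 36 35
f 35 36 37
f 35 37 15
f 36 12 38
f 36 38 37
f 37 38 39
f 37 39 15
f 38 12 13
f 38 13 39
f 39 13 14
f 39 14 15
f 41 40 43
f 41 43 42
f 43 40 44
f 43 44 42
f 44 40 45
f 44 45 42
f 45 40 46
f 45 46 42
f 46 40 47
f 46 47 42
f 47 40 48
f 47 48 42
f 48 40 49
f 48 49 42
f 49 40 50
f 49 50 42
f 50 40 51
f 50 51 42
f 51 40 52
f 51 52 42
f 52 40 53
f 52 53 42
f 53 40 41
f 53 41 42
f 55 57 54
f 58 55 54
f 54 57 56
f 56 58 54
f 55 61 57
f 59 55 58
f 59 61 55
f 57 61 56
f 60 58 56
f 56 61 60
f 60 59 58
f 61 59 60
f 63 62 65
f 63 65 64
f 65 62 66
f 65 66 64
f 66 62 67
f 66 67 64
f 67 62 68
f 67 68 64
f 68 62 69
f 68 69 64
f 69 62 70
f 69 70 64
f 70 62 71
f 70 71 64
f 71 62 72
f 71 72 64
f 72 62 73
f 72 73 64
f 73 62 63
f 73 63 64



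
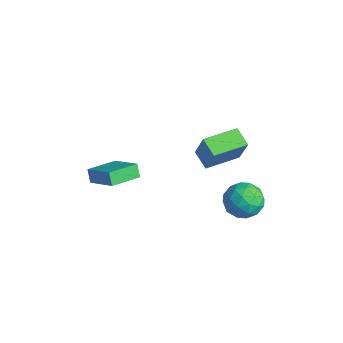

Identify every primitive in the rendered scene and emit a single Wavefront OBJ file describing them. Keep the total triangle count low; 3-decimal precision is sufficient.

v -4.193 -3.109 -3.367
v -4.662 -3.023 -2.604
v -4.441 -1.23 -3.731
v -4.91 -1.144 -2.968
v -2.43 -2.676 -2.332
v -2.899 -2.59 -1.569
v -2.678 -0.797 -2.696
v -3.147 -0.711 -1.933
v 0.527 0.822 1.53
v 1.225 0.9 3.208
v 0.508 2.93 1.44
v 1.207 3.008 3.119
v 1.653 0.812 1.061
v 2.352 0.89 2.74
v 1.635 2.92 0.972
v 2.333 2.998 2.65
v 2.102 2.6 -1.946
v 2.785 3.472 -1.46
v 3.315 1.248 -1.22
v 3.998 2.12 -0.734
v 2.892 1.903 -0.296
v 2.142 2.739 -0.745
v 3.958 1.981 -1.935
v 3.208 2.817 -2.384
v 3.932 3.09 -1.454
v 3.272 3.042 -0.441
v 2.828 1.678 -2.239
v 2.168 1.63 -1.226
v 2.337 3.155 -1.767
v 3.763 1.565 -0.913
v 3.113 1.438 -0.656
v 3.514 1.95 -0.371
v 1.959 2.724 -1.346
v 2.36 3.237 -1.061
v 2.423 2.315 -0.377
v 3.74 1.483 -1.619
v 4.141 1.996 -1.334
v 2.586 2.77 -2.309
v 2.987 3.282 -2.024
v 3.677 2.405 -2.303
v 3.412 3.443 -1.477
v 4.125 2.648 -1.051
v 4.102 2.566 -1.757
v 3.661 3.057 -2.02
v 3.025 3.415 -0.882
v 3.738 2.62 -0.456
v 3.088 2.492 -0.198
v 2.647 2.984 -0.462
v 3.699 3.19 -0.878
v 2.362 2.1 -2.224
v 3.075 1.305 -1.798
v 3.453 1.736 -2.218
v 3.012 2.228 -2.482
v 1.975 2.072 -1.629
v 2.688 1.277 -1.203
v 2.439 1.663 -0.66
v 1.998 2.154 -0.923
v 2.401 1.53 -1.802
f 2 4 1
f 5 2 1
f 1 4 3
f 3 5 1
f 2 8 4
f 6 2 5
f 6 8 2
f 4 8 3
f 7 5 3
f 3 8 7
f 7 6 5
f 8 6 7
f 10 12 9
f 13 10 9
f 9 12 11
f 11 13 9
f 10 16 12
f 14 10 13
f 14 16 10
f 12 16 11
f 15 13 11
f 11 16 15
f 15 14 13
f 16 14 15
f 17 54 33
f 54 28 57
f 33 57 22
f 54 57 33
f 17 33 29
f 33 22 34
f 29 34 18
f 33 34 29
f 17 29 38
f 29 18 39
f 38 39 24
f 29 39 38
f 17 38 50
f 38 24 53
f 50 53 27
f 38 53 50
f 17 50 54
f 50 27 58
f 54 58 28
f 50 58 54
f 18 34 45
f 34 22 48
f 45 48 26
f 34 48 45
f 22 57 35
f 57 28 56
f 35 56 21
f 57 56 35
f 28 58 55
f 58 27 51
f 55 51 19
f 58 51 55
f 27 53 52
f 53 24 40
f 52 40 23
f 53 40 52
f 24 39 44
f 39 18 41
f 44 41 25
f 39 41 44
f 20 46 32
f 46 26 47
f 32 47 21
f 46 47 32
f 20 32 30
f 32 21 31
f 30 31 19
f 32 31 30
f 20 30 37
f 30 19 36
f 37 36 23
f 30 36 37
f 20 37 42
f 37 23 43
f 42 43 25
f 37 43 42
f 20 42 46
f 42 25 49
f 46 49 26
f 42 49 46
f 21 47 35
f 47 26 48
f 35 48 22
f 47 48 35
f 19 31 55
f 31 21 56
f 55 56 28
f 31 56 55
f 23 36 52
f 36 19 51
f 52 51 27
f 36 51 52
f 25 43 44
f 43 23 40
f 44 40 24
f 43 40 44
f 26 49 45
f 49 25 41
f 45 41 18
f 49 41 45



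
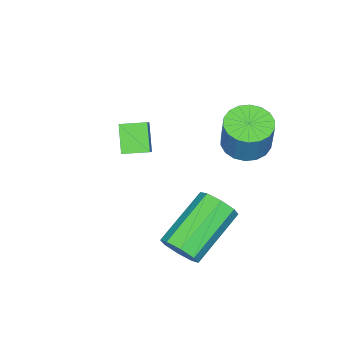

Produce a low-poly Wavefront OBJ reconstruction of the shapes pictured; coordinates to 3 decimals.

v -4.046 0.323 -1.153
v -3.384 0.712 -1.441
v -2.993 1.046 -0.096
v -3.654 0.657 0.193
v -3.636 0.976 -1.433
v -3.245 1.31 -0.088
v -3.97 1.11 -1.37
v -3.579 1.444 -0.025
v -4.318 1.089 -1.263
v -3.927 1.422 0.082
v -4.612 0.915 -1.135
v -4.221 1.249 0.21
v -4.795 0.625 -1.01
v -4.403 0.958 0.335
v -4.828 0.274 -0.913
v -4.437 0.608 0.432
v -4.707 -0.066 -0.864
v -4.316 0.268 0.481
v -4.455 -0.33 -0.872
v -4.064 0.004 0.473
v -4.121 -0.464 -0.935
v -3.73 -0.13 0.41
v -3.773 -0.442 -1.042
v -3.382 -0.109 0.303
v -3.479 -0.269 -1.17
v -3.088 0.065 0.175
v -3.297 0.022 -1.295
v -2.905 0.355 0.05
v -3.263 0.372 -1.392
v -2.872 0.706 -0.047
v 0.089 0.561 -3.408
v 0.445 0.853 -2.868
v -1.412 1.091 -1.772
v -1.769 0.799 -2.312
v 0.279 1.221 -3.23
v -1.579 1.46 -2.134
v 0.001 1.203 -3.697
v -1.857 1.442 -2.601
v -0.225 0.809 -3.994
v -2.083 1.047 -2.898
v -0.268 0.269 -3.948
v -2.125 0.507 -2.852
v -0.101 -0.1 -3.586
v -1.959 0.139 -2.49
v 0.177 -0.082 -3.119
v -1.681 0.157 -2.023
v 0.403 0.313 -2.822
v -1.455 0.551 -1.726
v -2.26 -3.172 -2.127
v -2.814 -3.651 -1.252
v -2.774 -2.426 -2.043
v -3.327 -2.904 -1.169
v -1.613 -2.796 -1.511
v -2.166 -3.274 -0.637
v -2.126 -2.049 -1.428
v -2.68 -2.528 -0.553
f 2 1 5
f 2 5 3
f 3 5 6
f 3 6 4
f 5 1 7
f 5 7 6
f 6 7 8
f 6 8 4
f 7 1 9
f 7 9 8
f 8 9 10
f 8 10 4
f 9 1 11
f 9 11 10
f 10 11 12
f 10 12 4
f 11 1 13
f 11 13 12
f 12 13 14
f 12 14 4
f 13 1 15
f 13 15 14
f 14 15 16
f 14 16 4
f 15 1 17
f 15 17 16
f 16 17 18
f 16 18 4
f 17 1 19
f 17 19 18
f 18 19 20
f 18 20 4
f 19 1 21
f 19 21 20
f 20 21 22
f 20 22 4
f 21 1 23
f 21 23 22
f 22 23 24
f 22 24 4
f 23 1 25
f 23 25 24
f 24 25 26
f 24 26 4
f 25 1 27
f 25 27 26
f 26 27 28
f 26 28 4
f 27 1 29
f 27 29 28
f 28 29 30
f 28 30 4
f 29 1 2
f 29 2 30
f 30 2 3
f 30 3 4
f 32 31 35
f 32 35 33
f 33 35 36
f 33 36 34
f 35 31 37
f 35 37 36
f 36 37 38
f 36 38 34
f 37 31 39
f 37 39 38
f 38 39 40
f 38 40 34
f 39 31 41
f 39 41 40
f 40 41 42
f 40 42 34
f 41 31 43
f 41 43 42
f 42 43 44
f 42 44 34
f 43 31 45
f 43 45 44
f 44 45 46
f 44 46 34
f 45 31 47
f 45 47 46
f 46 47 48
f 46 48 34
f 47 31 32
f 47 32 48
f 48 32 33
f 48 33 34
f 50 52 49
f 53 50 49
f 49 52 51
f 51 53 49
f 50 56 52
f 54 50 53
f 54 56 50
f 52 56 51
f 55 53 51
f 51 56 55
f 55 54 53
f 56 54 55



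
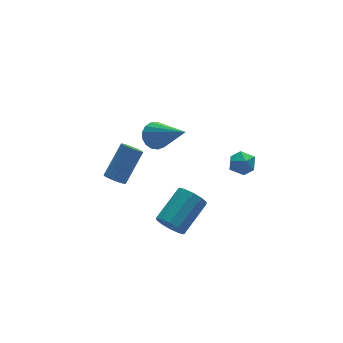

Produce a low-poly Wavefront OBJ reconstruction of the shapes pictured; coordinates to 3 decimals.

v -1.457 3.024 -2.549
v -1.098 2.72 -2.718
v -0.043 3.292 -1.499
v -0.403 3.596 -1.331
v -1.064 2.907 -2.835
v -0.009 3.478 -1.616
v -1.108 3.117 -2.895
v -0.053 3.688 -1.676
v -1.221 3.308 -2.887
v -0.166 3.879 -1.668
v -1.381 3.443 -2.812
v -0.326 4.014 -1.593
v -1.556 3.496 -2.685
v -0.501 4.067 -1.466
v -1.712 3.455 -2.531
v -0.657 4.026 -1.312
v -1.817 3.328 -2.381
v -0.762 3.9 -1.162
v -1.851 3.142 -2.264
v -0.796 3.713 -1.045
v -1.807 2.932 -2.204
v -0.752 3.503 -0.985
v -1.694 2.741 -2.212
v -0.639 3.312 -0.993
v -1.534 2.606 -2.287
v -0.479 3.177 -1.068
v -1.359 2.553 -2.414
v -0.304 3.124 -1.195
v -1.203 2.594 -2.568
v -0.148 3.165 -1.349
v -0.115 0.505 -4.005
v 0.254 0.455 -4.597
v 1.624 1.204 -3.808
v 1.255 1.255 -3.215
v 0.047 0.835 -4.6
v 1.418 1.584 -3.811
v -0.221 1.09 -4.376
v 1.15 1.839 -3.586
v -0.449 1.121 -4.009
v 0.922 1.87 -3.22
v -0.55 0.917 -3.641
v 0.821 1.666 -2.852
v -0.484 0.556 -3.412
v 0.886 1.305 -2.623
v -0.278 0.176 -3.409
v 1.093 0.925 -2.62
v -0.01 -0.079 -3.634
v 1.361 0.67 -2.844
v 0.218 -0.11 -4
v 1.589 0.639 -3.211
v 0.319 0.094 -4.368
v 1.69 0.843 -3.579
v 2.616 -0.168 -0.439
v 2.953 -0.081 0.088
v 2.187 -0.999 -0.028
v 2.524 -0.912 0.499
v 2.063 -0.508 0.349
v 2.328 0.005 0.095
v 2.812 -1.085 -0.035
v 3.077 -0.572 -0.289
v 3.074 -0.648 0.337
v 2.611 -0.291 0.574
v 2.529 -0.789 -0.514
v 2.066 -0.432 -0.277
v -0.105 1.863 0.836
v 0.153 2.306 1.252
v 0.445 0.257 2.204
v -0.148 2.281 1.344
v -0.44 2.161 1.32
v -0.654 1.972 1.185
v -0.743 1.759 0.97
v -0.685 1.569 0.724
v -0.495 1.446 0.504
v -0.215 1.419 0.36
v 0.09 1.494 0.324
v 0.35 1.653 0.406
v 0.506 1.86 0.587
v 0.522 2.068 0.824
v 0.395 2.228 1.064
f 2 1 5
f 2 5 3
f 3 5 6
f 3 6 4
f 5 1 7
f 5 7 6
f 6 7 8
f 6 8 4
f 7 1 9
f 7 9 8
f 8 9 10
f 8 10 4
f 9 1 11
f 9 11 10
f 10 11 12
f 10 12 4
f 11 1 13
f 11 13 12
f 12 13 14
f 12 14 4
f 13 1 15
f 13 15 14
f 14 15 16
f 14 16 4
f 15 1 17
f 15 17 16
f 16 17 18
f 16 18 4
f 17 1 19
f 17 19 18
f 18 19 20
f 18 20 4
f 19 1 21
f 19 21 20
f 20 21 22
f 20 22 4
f 21 1 23
f 21 23 22
f 22 23 24
f 22 24 4
f 23 1 25
f 23 25 24
f 24 25 26
f 24 26 4
f 25 1 27
f 25 27 26
f 26 27 28
f 26 28 4
f 27 1 29
f 27 29 28
f 28 29 30
f 28 30 4
f 29 1 2
f 29 2 30
f 30 2 3
f 30 3 4
f 32 31 35
f 32 35 33
f 33 35 36
f 33 36 34
f 35 31 37
f 35 37 36
f 36 37 38
f 36 38 34
f 37 31 39
f 37 39 38
f 38 39 40
f 38 40 34
f 39 31 41
f 39 41 40
f 40 41 42
f 40 42 34
f 41 31 43
f 41 43 42
f 42 43 44
f 42 44 34
f 43 31 45
f 43 45 44
f 44 45 46
f 44 46 34
f 45 31 47
f 45 47 46
f 46 47 48
f 46 48 34
f 47 31 49
f 47 49 48
f 48 49 50
f 48 50 34
f 49 31 51
f 49 51 50
f 50 51 52
f 50 52 34
f 51 31 32
f 51 32 52
f 52 32 33
f 52 33 34
f 53 64 58
f 53 58 54
f 53 54 60
f 53 60 63
f 53 63 64
f 54 58 62
f 58 64 57
f 64 63 55
f 63 60 59
f 60 54 61
f 56 62 57
f 56 57 55
f 56 55 59
f 56 59 61
f 56 61 62
f 57 62 58
f 55 57 64
f 59 55 63
f 61 59 60
f 62 61 54
f 66 65 68
f 66 68 67
f 68 65 69
f 68 69 67
f 69 65 70
f 69 70 67
f 70 65 71
f 70 71 67
f 71 65 72
f 71 72 67
f 72 65 73
f 72 73 67
f 73 65 74
f 73 74 67
f 74 65 75
f 74 75 67
f 75 65 76
f 75 76 67
f 76 65 77
f 76 77 67
f 77 65 78
f 77 78 67
f 78 65 79
f 78 79 67
f 79 65 66
f 79 66 67



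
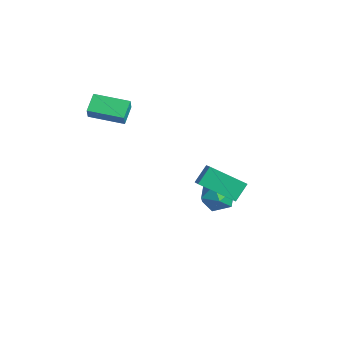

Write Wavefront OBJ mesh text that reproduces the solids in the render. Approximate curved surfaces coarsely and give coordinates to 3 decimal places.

v 4.043 -1.193 1.081
v 3.781 -0.345 1.931
v 2.53 -0.498 -0.08
v 2.267 0.351 0.77
v 5.433 0.209 0.11
v 5.17 1.058 0.96
v 3.919 0.905 -1.051
v 3.657 1.753 -0.201
v -2.393 -4.118 3.32
v -3.098 -3.34 3.941
v -1.005 -2.67 3.081
v -1.71 -1.892 3.702
v -1.97 -4.388 4.138
v -2.675 -3.61 4.759
v -0.582 -2.94 3.899
v -1.287 -2.162 4.52
v 1.207 2.723 -3.265
v 2.062 2.082 -3.441
v 0.318 1.358 -2.619
v 1.173 0.717 -2.795
v 1.218 1.481 -2.029
v 1.767 2.324 -2.428
v 0.613 1.116 -3.632
v 1.162 1.959 -4.031
v 1.695 1.089 -3.669
v 2.069 1.314 -2.678
v 0.311 2.126 -3.382
v 0.685 2.351 -2.391
f 2 4 1
f 5 2 1
f 1 4 3
f 3 5 1
f 2 8 4
f 6 2 5
f 6 8 2
f 4 8 3
f 7 5 3
f 3 8 7
f 7 6 5
f 8 6 7
f 10 12 9
f 13 10 9
f 9 12 11
f 11 13 9
f 10 16 12
f 14 10 13
f 14 16 10
f 12 16 11
f 15 13 11
f 11 16 15
f 15 14 13
f 16 14 15
f 17 28 22
f 17 22 18
f 17 18 24
f 17 24 27
f 17 27 28
f 18 22 26
f 22 28 21
f 28 27 19
f 27 24 23
f 24 18 25
f 20 26 21
f 20 21 19
f 20 19 23
f 20 23 25
f 20 25 26
f 21 26 22
f 19 21 28
f 23 19 27
f 25 23 24
f 26 25 18



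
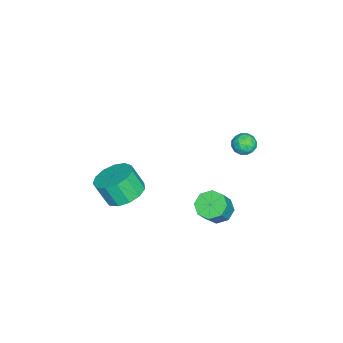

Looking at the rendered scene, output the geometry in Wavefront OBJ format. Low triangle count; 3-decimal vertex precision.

v 3.459 1.818 -0.7
v 4.107 1.915 -1.159
v 4.909 1.758 -0.059
v 4.261 1.662 0.4
v 3.9 2.445 -0.932
v 4.702 2.288 0.168
v 3.434 2.607 -0.569
v 4.236 2.45 0.531
v 2.983 2.308 -0.283
v 3.785 2.151 0.817
v 2.811 1.722 -0.241
v 3.613 1.565 0.859
v 3.018 1.192 -0.468
v 3.82 1.035 0.632
v 3.484 1.03 -0.831
v 4.286 0.873 0.269
v 3.935 1.329 -1.117
v 4.737 1.172 -0.017
v 2.633 -3.001 -1.586
v 3.702 -3.02 -1.573
v 3.677 -3.657 -0.361
v 2.607 -3.639 -0.374
v 3.538 -2.505 -1.306
v 3.513 -3.142 -0.094
v 3.086 -2.147 -1.128
v 3.061 -2.785 0.084
v 2.49 -2.061 -1.095
v 2.465 -2.699 0.117
v 1.94 -2.274 -1.218
v 1.914 -2.911 -0.006
v 1.609 -2.717 -1.458
v 1.584 -3.354 -0.246
v 1.603 -3.251 -1.739
v 1.578 -3.888 -0.526
v 1.924 -3.705 -1.971
v 1.899 -4.342 -0.758
v 2.47 -3.936 -2.081
v 2.445 -4.573 -0.868
v 3.068 -3.87 -2.034
v 3.042 -4.508 -0.821
v 3.527 -3.529 -1.845
v 3.502 -4.166 -0.632
v -2.267 2.106 -1.421
v -1.948 1.587 -1.089
v -3.232 1.533 -1.391
v -2.913 1.014 -1.059
v -3.014 1.621 -0.738
v -2.417 1.975 -0.757
v -2.763 1.145 -1.723
v -2.166 1.499 -1.742
v -2.254 0.993 -1.276
v -2.41 1.287 -0.667
v -2.77 1.833 -1.813
v -2.926 2.127 -1.204
v -2.023 1.897 -1.258
v -3.157 1.223 -1.222
v -3.217 1.58 -1.033
v -3.029 1.275 -0.838
v -2.299 2.125 -1.063
v -2.111 1.82 -0.867
v -2.738 1.84 -0.661
v -3.069 1.3 -1.613
v -2.881 0.995 -1.417
v -2.151 1.845 -1.642
v -1.963 1.54 -1.447
v -2.442 1.28 -1.819
v -2.015 1.243 -1.172
v -2.583 0.906 -1.154
v -2.494 0.983 -1.545
v -2.143 1.191 -1.556
v -2.107 1.415 -0.814
v -2.674 1.078 -0.797
v -2.733 1.435 -0.608
v -2.383 1.643 -0.619
v -2.287 1.066 -0.924
v -2.506 2.042 -1.683
v -3.073 1.705 -1.666
v -2.797 1.477 -1.861
v -2.447 1.685 -1.872
v -2.597 2.214 -1.326
v -3.165 1.877 -1.308
v -3.037 1.929 -0.924
v -2.686 2.137 -0.935
v -2.893 2.054 -1.556
f 2 1 5
f 2 5 3
f 3 5 6
f 3 6 4
f 5 1 7
f 5 7 6
f 6 7 8
f 6 8 4
f 7 1 9
f 7 9 8
f 8 9 10
f 8 10 4
f 9 1 11
f 9 11 10
f 10 11 12
f 10 12 4
f 11 1 13
f 11 13 12
f 12 13 14
f 12 14 4
f 13 1 15
f 13 15 14
f 14 15 16
f 14 16 4
f 15 1 17
f 15 17 16
f 16 17 18
f 16 18 4
f 17 1 2
f 17 2 18
f 18 2 3
f 18 3 4
f 20 19 23
f 20 23 21
f 21 23 24
f 21 24 22
f 23 19 25
f 23 25 24
f 24 25 26
f 24 26 22
f 25 19 27
f 25 27 26
f 26 27 28
f 26 28 22
f 27 19 29
f 27 29 28
f 28 29 30
f 28 30 22
f 29 19 31
f 29 31 30
f 30 31 32
f 30 32 22
f 31 19 33
f 31 33 32
f 32 33 34
f 32 34 22
f 33 19 35
f 33 35 34
f 34 35 36
f 34 36 22
f 35 19 37
f 35 37 36
f 36 37 38
f 36 38 22
f 37 19 39
f 37 39 38
f 38 39 40
f 38 40 22
f 39 19 41
f 39 41 40
f 40 41 42
f 40 42 22
f 41 19 20
f 41 20 42
f 42 20 21
f 42 21 22
f 43 80 59
f 80 54 83
f 59 83 48
f 80 83 59
f 43 59 55
f 59 48 60
f 55 60 44
f 59 60 55
f 43 55 64
f 55 44 65
f 64 65 50
f 55 65 64
f 43 64 76
f 64 50 79
f 76 79 53
f 64 79 76
f 43 76 80
f 76 53 84
f 80 84 54
f 76 84 80
f 44 60 71
f 60 48 74
f 71 74 52
f 60 74 71
f 48 83 61
f 83 54 82
f 61 82 47
f 83 82 61
f 54 84 81
f 84 53 77
f 81 77 45
f 84 77 81
f 53 79 78
f 79 50 66
f 78 66 49
f 79 66 78
f 50 65 70
f 65 44 67
f 70 67 51
f 65 67 70
f 46 72 58
f 72 52 73
f 58 73 47
f 72 73 58
f 46 58 56
f 58 47 57
f 56 57 45
f 58 57 56
f 46 56 63
f 56 45 62
f 63 62 49
f 56 62 63
f 46 63 68
f 63 49 69
f 68 69 51
f 63 69 68
f 46 68 72
f 68 51 75
f 72 75 52
f 68 75 72
f 47 73 61
f 73 52 74
f 61 74 48
f 73 74 61
f 45 57 81
f 57 47 82
f 81 82 54
f 57 82 81
f 49 62 78
f 62 45 77
f 78 77 53
f 62 77 78
f 51 69 70
f 69 49 66
f 70 66 50
f 69 66 70
f 52 75 71
f 75 51 67
f 71 67 44
f 75 67 71



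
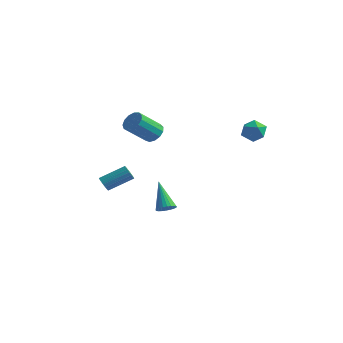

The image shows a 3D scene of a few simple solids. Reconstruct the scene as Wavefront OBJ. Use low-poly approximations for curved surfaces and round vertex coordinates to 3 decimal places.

v -4.339 -0.916 -2.125
v -3.939 -1.024 -2.486
v -2.88 0.127 -1.656
v -3.281 0.236 -1.295
v -4.058 -0.838 -2.591
v -3 0.313 -1.762
v -4.233 -0.668 -2.604
v -3.175 0.484 -1.775
v -4.43 -0.546 -2.522
v -3.371 0.605 -1.693
v -4.608 -0.498 -2.361
v -3.549 0.653 -1.532
v -4.733 -0.533 -2.154
v -3.675 0.619 -1.325
v -4.78 -0.643 -1.94
v -3.722 0.508 -1.111
v -4.74 -0.807 -1.764
v -3.681 0.344 -0.934
v -4.62 -0.993 -1.658
v -3.562 0.158 -0.829
v -4.445 -1.164 -1.645
v -3.387 -0.012 -0.816
v -4.249 -1.285 -1.727
v -3.19 -0.134 -0.898
v -4.071 -1.333 -1.888
v -3.012 -0.182 -1.059
v -3.945 -1.299 -2.095
v -2.887 -0.147 -1.266
v -3.898 -1.188 -2.309
v -2.84 -0.037 -1.48
v -0.83 -0.746 2.979
v -0.399 -1.27 2.683
v -1.039 -2.498 3.925
v -1.47 -1.974 4.221
v -0.173 -1.086 2.982
v -0.813 -2.314 4.224
v -0.155 -0.794 3.279
v -0.795 -2.022 4.521
v -0.352 -0.487 3.481
v -0.992 -1.715 4.723
v -0.701 -0.262 3.524
v -1.341 -1.49 4.766
v -1.09 -0.191 3.394
v -1.73 -1.419 4.636
v -1.397 -0.296 3.132
v -2.037 -1.524 4.374
v -1.524 -0.544 2.821
v -2.164 -1.772 4.063
v -1.431 -0.856 2.561
v -2.071 -2.084 3.803
v -1.146 -1.133 2.433
v -1.787 -2.361 3.675
v -0.762 -1.287 2.479
v -1.402 -2.515 3.721
v 3.545 3.564 3.132
v 4.31 3.233 3.304
v 3.13 2.347 2.636
v 3.895 2.016 2.808
v 3.373 2.233 3.445
v 3.629 2.985 3.751
v 3.811 2.595 2.189
v 4.067 3.347 2.495
v 4.475 2.634 2.721
v 4.204 2.41 3.497
v 3.236 3.17 2.443
v 2.965 2.946 3.219
v -1.694 1.765 -4.57
v -1.152 1.822 -4.216
v -2.846 2.635 -2.95
v -1.155 2.044 -4.337
v -1.241 2.224 -4.494
v -1.395 2.334 -4.663
v -1.594 2.358 -4.818
v -1.809 2.291 -4.934
v -2.007 2.144 -4.996
v -2.157 1.94 -4.993
v -2.236 1.709 -4.925
v -2.233 1.486 -4.803
v -2.148 1.306 -4.646
v -1.994 1.196 -4.478
v -1.794 1.172 -4.323
v -1.579 1.239 -4.206
v -1.382 1.386 -4.145
v -1.232 1.59 -4.148
f 2 1 5
f 2 5 3
f 3 5 6
f 3 6 4
f 5 1 7
f 5 7 6
f 6 7 8
f 6 8 4
f 7 1 9
f 7 9 8
f 8 9 10
f 8 10 4
f 9 1 11
f 9 11 10
f 10 11 12
f 10 12 4
f 11 1 13
f 11 13 12
f 12 13 14
f 12 14 4
f 13 1 15
f 13 15 14
f 14 15 16
f 14 16 4
f 15 1 17
f 15 17 16
f 16 17 18
f 16 18 4
f 17 1 19
f 17 19 18
f 18 19 20
f 18 20 4
f 19 1 21
f 19 21 20
f 20 21 22
f 20 22 4
f 21 1 23
f 21 23 22
f 22 23 24
f 22 24 4
f 23 1 25
f 23 25 24
f 24 25 26
f 24 26 4
f 25 1 27
f 25 27 26
f 26 27 28
f 26 28 4
f 27 1 29
f 27 29 28
f 28 29 30
f 28 30 4
f 29 1 2
f 29 2 30
f 30 2 3
f 30 3 4
f 32 31 35
f 32 35 33
f 33 35 36
f 33 36 34
f 35 31 37
f 35 37 36
f 36 37 38
f 36 38 34
f 37 31 39
f 37 39 38
f 38 39 40
f 38 40 34
f 39 31 41
f 39 41 40
f 40 41 42
f 40 42 34
f 41 31 43
f 41 43 42
f 42 43 44
f 42 44 34
f 43 31 45
f 43 45 44
f 44 45 46
f 44 46 34
f 45 31 47
f 45 47 46
f 46 47 48
f 46 48 34
f 47 31 49
f 47 49 48
f 48 49 50
f 48 50 34
f 49 31 51
f 49 51 50
f 50 51 52
f 50 52 34
f 51 31 53
f 51 53 52
f 52 53 54
f 52 54 34
f 53 31 32
f 53 32 54
f 54 32 33
f 54 33 34
f 55 66 60
f 55 60 56
f 55 56 62
f 55 62 65
f 55 65 66
f 56 60 64
f 60 66 59
f 66 65 57
f 65 62 61
f 62 56 63
f 58 64 59
f 58 59 57
f 58 57 61
f 58 61 63
f 58 63 64
f 59 64 60
f 57 59 66
f 61 57 65
f 63 61 62
f 64 63 56
f 68 67 70
f 68 70 69
f 70 67 71
f 70 71 69
f 71 67 72
f 71 72 69
f 72 67 73
f 72 73 69
f 73 67 74
f 73 74 69
f 74 67 75
f 74 75 69
f 75 67 76
f 75 76 69
f 76 67 77
f 76 77 69
f 77 67 78
f 77 78 69
f 78 67 79
f 78 79 69
f 79 67 80
f 79 80 69
f 80 67 81
f 80 81 69
f 81 67 82
f 81 82 69
f 82 67 83
f 82 83 69
f 83 67 84
f 83 84 69
f 84 67 68
f 84 68 69



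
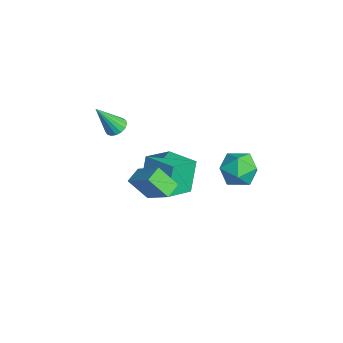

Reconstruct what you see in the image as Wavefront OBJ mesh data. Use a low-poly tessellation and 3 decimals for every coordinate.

v -1.308 -2.176 -2.978
v -1.967 -1.624 -1.04
v -2.124 -0.534 -3.724
v -2.783 0.019 -1.786
v 0.423 -1.179 -2.674
v -0.236 -0.626 -0.736
v -0.393 0.464 -3.42
v -1.052 1.016 -1.482
v 3.744 2.696 1.495
v 4.647 1.941 1.269
v 2.853 1.319 2.531
v 3.756 0.564 2.305
v 3.931 1.511 3.019
v 4.481 2.362 2.379
v 3.019 0.898 1.421
v 3.569 1.749 0.781
v 4.199 0.83 1.223
v 4.763 1.209 2.211
v 2.737 2.051 1.589
v 3.301 2.43 2.577
v -3.625 -2.797 0.523
v -3.067 -2.442 0.754
v -3.675 -3.923 2.377
v -3.328 -2.259 0.858
v -3.656 -2.199 0.885
v -3.977 -2.276 0.829
v -4.218 -2.472 0.704
v -4.322 -2.743 0.536
v -4.267 -3.026 0.366
v -4.065 -3.257 0.231
v -3.761 -3.382 0.164
v -3.427 -3.373 0.178
v -3.137 -3.233 0.272
v -2.96 -2.992 0.423
v -2.934 -2.707 0.597
v 0.51 -3.451 -0.465
v 1.953 -2.763 0.72
v -0.098 -2.671 -0.178
v 1.345 -1.983 1.008
v 1.095 -2.537 -1.708
v 2.538 -1.849 -0.522
v 0.487 -1.757 -1.42
v 1.93 -1.069 -0.235
f 2 4 1
f 5 2 1
f 1 4 3
f 3 5 1
f 2 8 4
f 6 2 5
f 6 8 2
f 4 8 3
f 7 5 3
f 3 8 7
f 7 6 5
f 8 6 7
f 9 20 14
f 9 14 10
f 9 10 16
f 9 16 19
f 9 19 20
f 10 14 18
f 14 20 13
f 20 19 11
f 19 16 15
f 16 10 17
f 12 18 13
f 12 13 11
f 12 11 15
f 12 15 17
f 12 17 18
f 13 18 14
f 11 13 20
f 15 11 19
f 17 15 16
f 18 17 10
f 22 21 24
f 22 24 23
f 24 21 25
f 24 25 23
f 25 21 26
f 25 26 23
f 26 21 27
f 26 27 23
f 27 21 28
f 27 28 23
f 28 21 29
f 28 29 23
f 29 21 30
f 29 30 23
f 30 21 31
f 30 31 23
f 31 21 32
f 31 32 23
f 32 21 33
f 32 33 23
f 33 21 34
f 33 34 23
f 34 21 35
f 34 35 23
f 35 21 22
f 35 22 23
f 37 39 36
f 40 37 36
f 36 39 38
f 38 40 36
f 37 43 39
f 41 37 40
f 41 43 37
f 39 43 38
f 42 40 38
f 38 43 42
f 42 41 40
f 43 41 42

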